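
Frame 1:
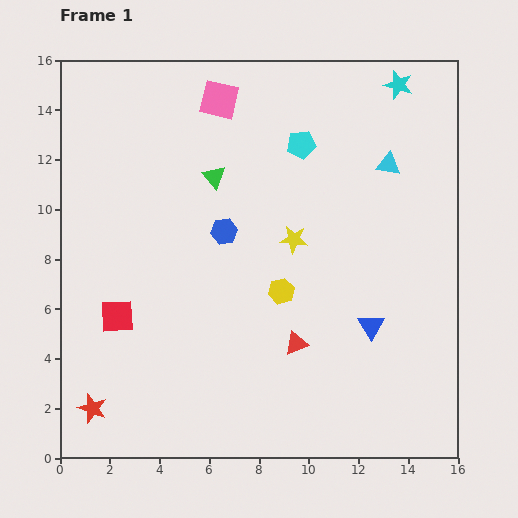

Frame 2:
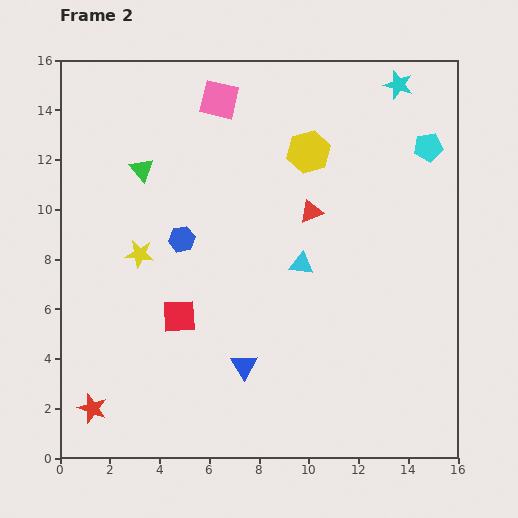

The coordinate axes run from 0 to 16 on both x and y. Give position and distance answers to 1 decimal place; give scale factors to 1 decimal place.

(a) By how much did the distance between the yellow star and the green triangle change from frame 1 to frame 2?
-0.7

Distance in frame 1: 4.1. Distance in frame 2: 3.4.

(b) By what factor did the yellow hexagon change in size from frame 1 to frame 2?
1.7×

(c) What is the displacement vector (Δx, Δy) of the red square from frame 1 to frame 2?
(2.5, 0.0)

The red square was at (2.3, 5.7) in frame 1 and (4.8, 5.7) in frame 2.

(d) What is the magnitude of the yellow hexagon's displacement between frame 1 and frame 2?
5.7

The yellow hexagon moved from (8.9, 6.7) to (10.0, 12.3), a distance of √(1.1² + 5.6²) ≈ 5.7.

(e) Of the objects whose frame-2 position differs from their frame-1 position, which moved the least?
the blue hexagon

(moved 1.7)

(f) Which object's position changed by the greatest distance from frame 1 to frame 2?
the yellow star

(moved 6.2; next 5.7)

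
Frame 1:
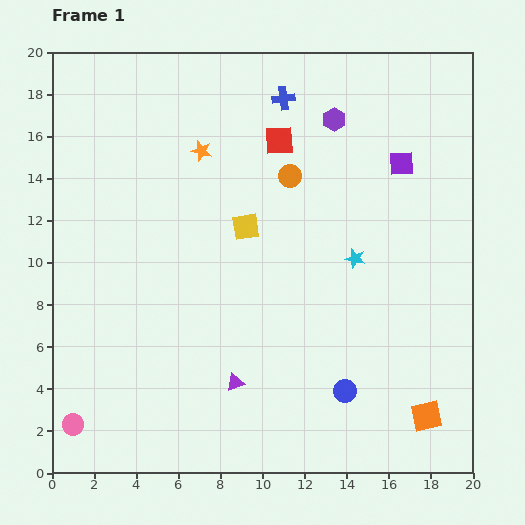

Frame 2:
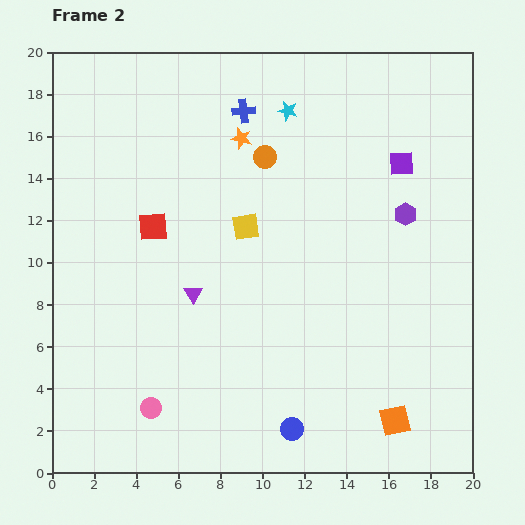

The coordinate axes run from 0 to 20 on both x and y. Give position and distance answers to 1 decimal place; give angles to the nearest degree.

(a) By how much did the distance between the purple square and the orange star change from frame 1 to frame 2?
-1.8

Distance in frame 1: 9.5. Distance in frame 2: 7.7.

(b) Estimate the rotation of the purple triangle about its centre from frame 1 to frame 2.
42° counter-clockwise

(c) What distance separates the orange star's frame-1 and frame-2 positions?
2.0

The orange star moved from (7.1, 15.3) to (9.0, 15.9), a distance of √(1.9² + 0.6²) ≈ 2.0.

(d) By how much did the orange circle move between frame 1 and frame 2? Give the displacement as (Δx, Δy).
(-1.2, 0.9)

The orange circle was at (11.3, 14.1) in frame 1 and (10.1, 15.0) in frame 2.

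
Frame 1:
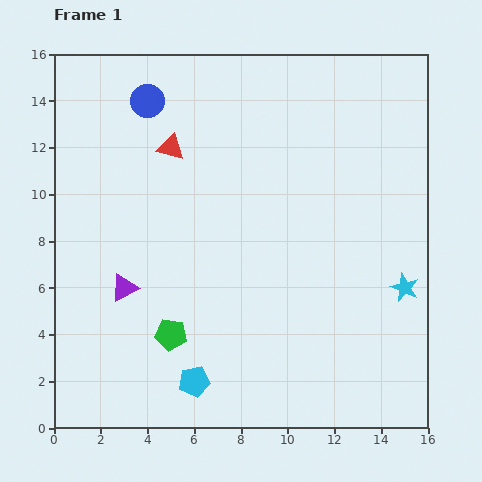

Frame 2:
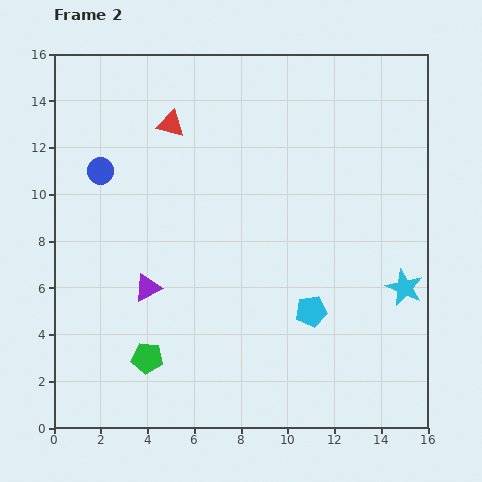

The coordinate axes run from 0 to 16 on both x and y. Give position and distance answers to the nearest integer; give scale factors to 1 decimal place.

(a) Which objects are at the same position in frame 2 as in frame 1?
the cyan star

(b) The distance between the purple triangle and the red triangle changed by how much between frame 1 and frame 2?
+1

Distance in frame 1: 6. Distance in frame 2: 7.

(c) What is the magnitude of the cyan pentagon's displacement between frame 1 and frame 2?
6

The cyan pentagon moved from (6, 2) to (11, 5), a distance of √(5² + 3²) ≈ 6.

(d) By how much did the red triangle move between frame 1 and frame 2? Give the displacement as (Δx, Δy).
(0, 1)

The red triangle was at (5, 12) in frame 1 and (5, 13) in frame 2.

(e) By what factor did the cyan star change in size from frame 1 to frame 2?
1.3×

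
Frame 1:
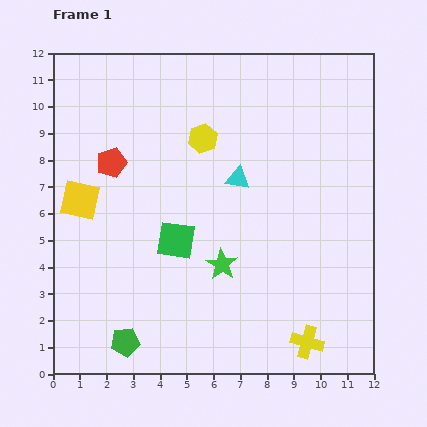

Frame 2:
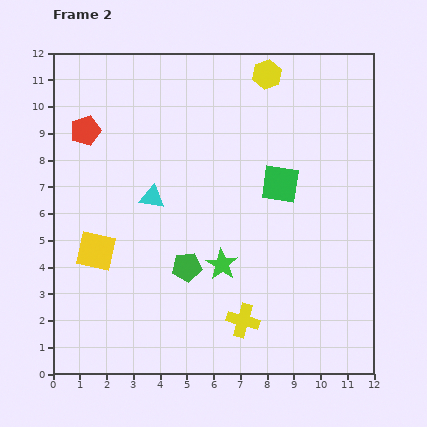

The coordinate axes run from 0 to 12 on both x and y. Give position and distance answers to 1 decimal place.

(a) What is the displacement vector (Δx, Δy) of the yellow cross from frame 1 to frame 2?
(-2.4, 0.8)

The yellow cross was at (9.5, 1.2) in frame 1 and (7.1, 2.0) in frame 2.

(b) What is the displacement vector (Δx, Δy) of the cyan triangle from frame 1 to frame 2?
(-3.2, -0.7)

The cyan triangle was at (6.9, 7.3) in frame 1 and (3.7, 6.6) in frame 2.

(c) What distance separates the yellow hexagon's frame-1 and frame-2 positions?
3.4

The yellow hexagon moved from (5.6, 8.8) to (8.0, 11.2), a distance of √(2.4² + 2.4²) ≈ 3.4.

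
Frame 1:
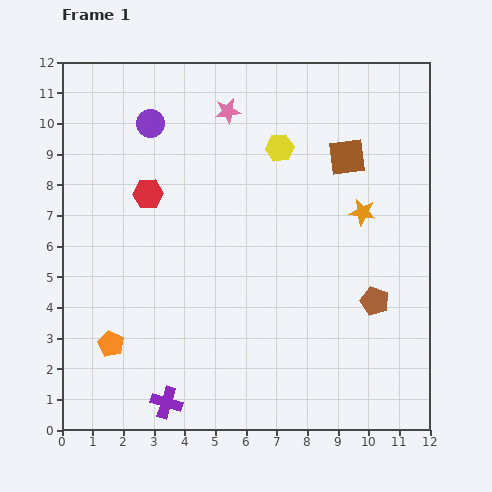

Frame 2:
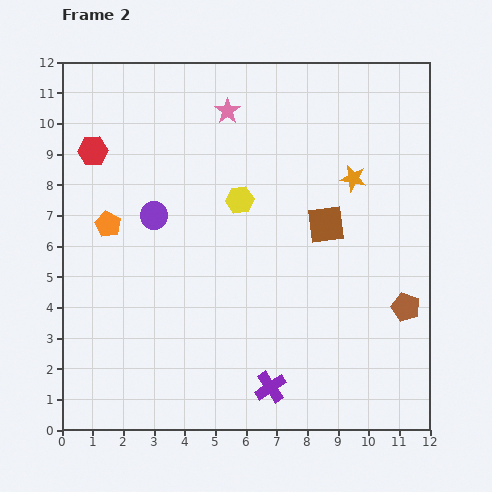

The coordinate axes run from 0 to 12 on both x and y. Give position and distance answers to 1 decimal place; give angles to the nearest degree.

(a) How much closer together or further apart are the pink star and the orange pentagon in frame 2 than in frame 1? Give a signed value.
-3.1

Distance in frame 1: 8.5. Distance in frame 2: 5.4.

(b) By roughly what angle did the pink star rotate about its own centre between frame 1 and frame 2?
27° counter-clockwise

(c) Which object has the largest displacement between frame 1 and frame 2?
the orange pentagon

(moved 3.9; next 3.4)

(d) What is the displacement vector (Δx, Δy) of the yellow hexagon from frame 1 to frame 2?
(-1.3, -1.7)

The yellow hexagon was at (7.1, 9.2) in frame 1 and (5.8, 7.5) in frame 2.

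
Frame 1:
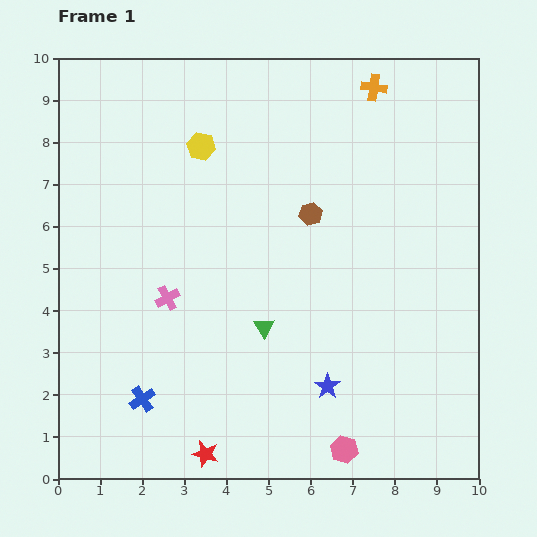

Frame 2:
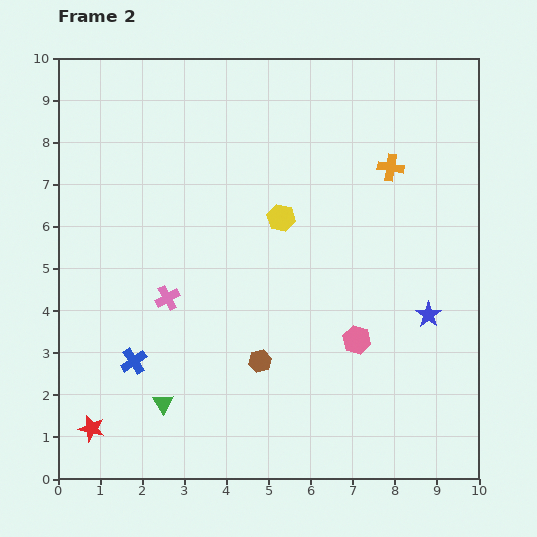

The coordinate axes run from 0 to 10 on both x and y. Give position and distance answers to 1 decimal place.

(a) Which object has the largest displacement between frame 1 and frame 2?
the brown hexagon

(moved 3.7; next 3.0)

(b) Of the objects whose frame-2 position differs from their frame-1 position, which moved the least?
the blue cross

(moved 0.9)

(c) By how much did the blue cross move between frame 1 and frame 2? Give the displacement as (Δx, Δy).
(-0.2, 0.9)

The blue cross was at (2.0, 1.9) in frame 1 and (1.8, 2.8) in frame 2.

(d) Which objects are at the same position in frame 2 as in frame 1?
the pink cross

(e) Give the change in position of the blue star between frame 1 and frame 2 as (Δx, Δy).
(2.4, 1.7)

The blue star was at (6.4, 2.2) in frame 1 and (8.8, 3.9) in frame 2.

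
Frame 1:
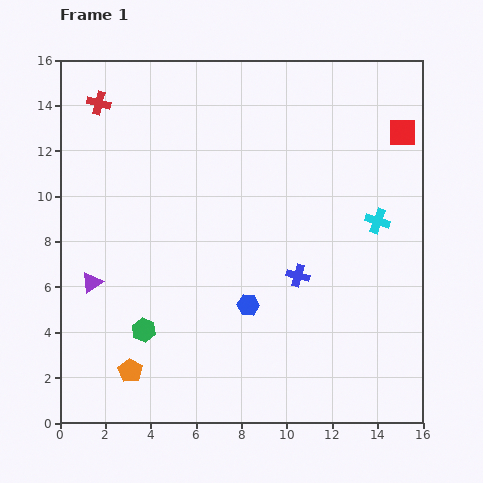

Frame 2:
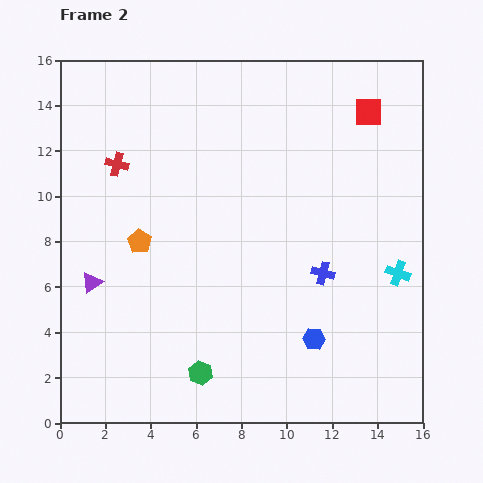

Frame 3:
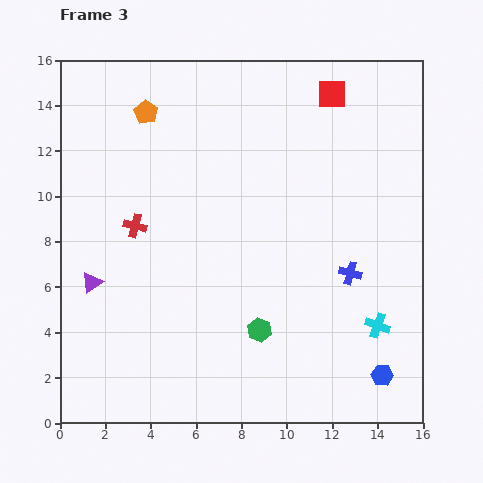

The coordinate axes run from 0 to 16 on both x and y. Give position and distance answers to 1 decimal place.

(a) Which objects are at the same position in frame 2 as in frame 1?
the purple triangle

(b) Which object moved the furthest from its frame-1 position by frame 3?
the orange pentagon

(moved 11.4; next 6.7)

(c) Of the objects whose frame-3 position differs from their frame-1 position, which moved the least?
the blue cross

(moved 2.3)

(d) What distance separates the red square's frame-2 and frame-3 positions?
1.8

The red square moved from (13.6, 13.7) to (12.0, 14.5), a distance of √(1.6² + 0.8²) ≈ 1.8.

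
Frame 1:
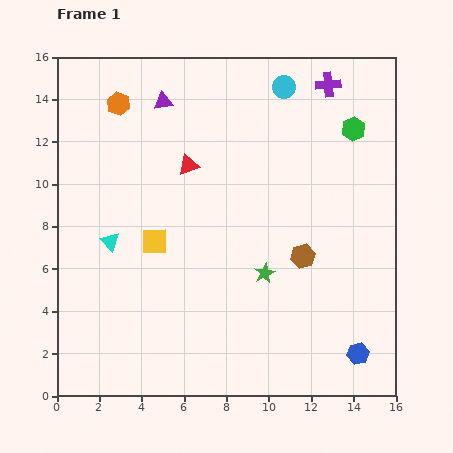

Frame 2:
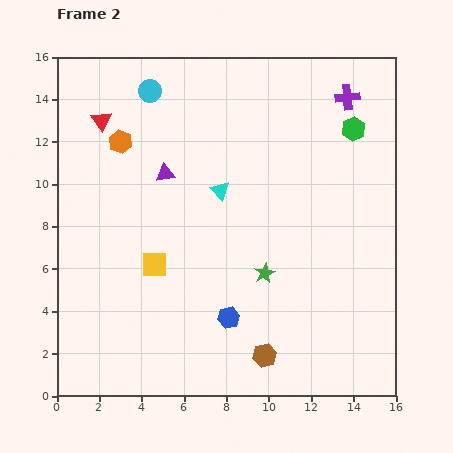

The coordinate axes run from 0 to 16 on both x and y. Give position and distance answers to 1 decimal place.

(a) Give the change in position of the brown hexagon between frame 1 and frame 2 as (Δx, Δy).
(-1.8, -4.7)

The brown hexagon was at (11.6, 6.6) in frame 1 and (9.8, 1.9) in frame 2.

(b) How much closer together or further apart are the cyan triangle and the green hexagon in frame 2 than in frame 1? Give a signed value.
-5.8

Distance in frame 1: 12.7. Distance in frame 2: 6.9.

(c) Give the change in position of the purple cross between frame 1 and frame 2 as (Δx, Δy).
(0.9, -0.6)

The purple cross was at (12.8, 14.7) in frame 1 and (13.7, 14.1) in frame 2.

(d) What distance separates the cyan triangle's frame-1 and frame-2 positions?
5.7

The cyan triangle moved from (2.5, 7.3) to (7.7, 9.7), a distance of √(5.2² + 2.4²) ≈ 5.7.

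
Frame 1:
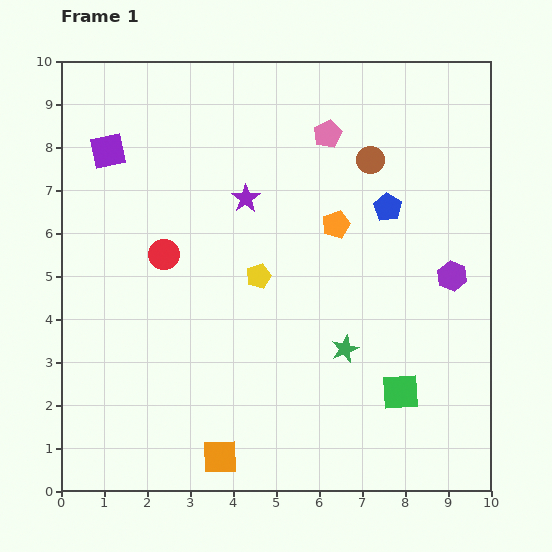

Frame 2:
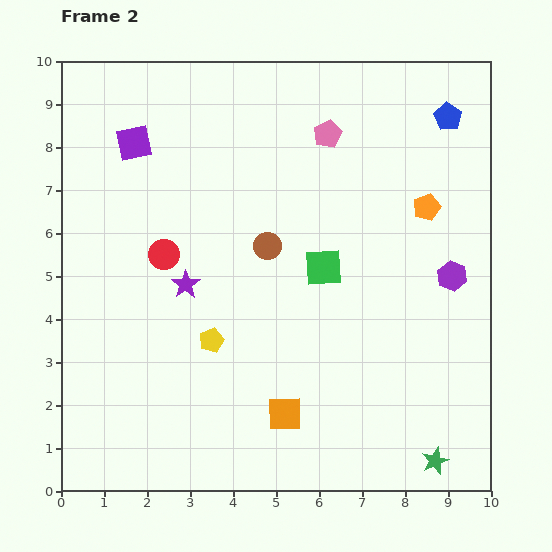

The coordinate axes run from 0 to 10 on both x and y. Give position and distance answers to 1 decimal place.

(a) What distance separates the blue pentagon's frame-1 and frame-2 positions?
2.5

The blue pentagon moved from (7.6, 6.6) to (9.0, 8.7), a distance of √(1.4² + 2.1²) ≈ 2.5.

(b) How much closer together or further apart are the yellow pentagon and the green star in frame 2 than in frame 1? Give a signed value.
+3.3

Distance in frame 1: 2.6. Distance in frame 2: 5.9.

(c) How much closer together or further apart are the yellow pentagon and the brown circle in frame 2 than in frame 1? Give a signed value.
-1.1

Distance in frame 1: 3.7. Distance in frame 2: 2.6.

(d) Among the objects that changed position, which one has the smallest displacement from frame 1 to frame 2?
the purple square

(moved 0.6)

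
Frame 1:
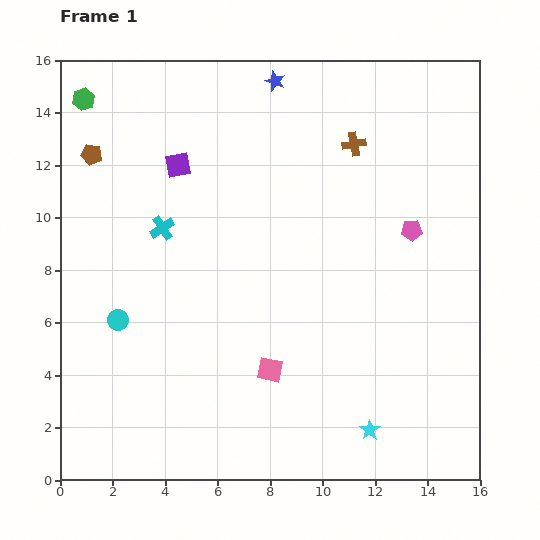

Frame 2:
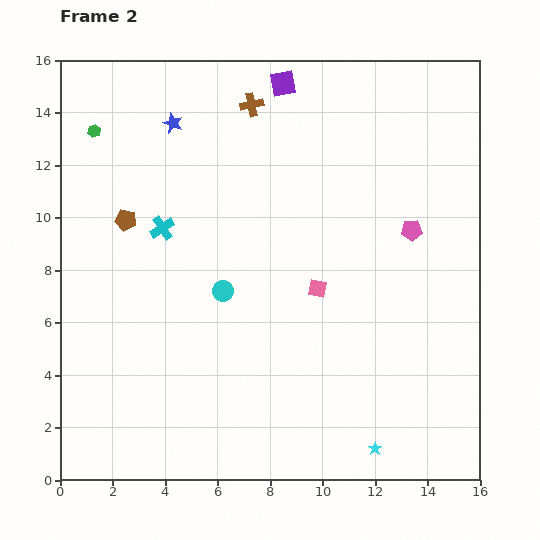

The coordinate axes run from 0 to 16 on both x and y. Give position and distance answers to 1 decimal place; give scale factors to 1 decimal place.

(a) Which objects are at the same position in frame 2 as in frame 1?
the pink pentagon, the cyan cross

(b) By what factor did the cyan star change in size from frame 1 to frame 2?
0.7×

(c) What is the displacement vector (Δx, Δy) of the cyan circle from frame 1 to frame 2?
(4.0, 1.1)

The cyan circle was at (2.2, 6.1) in frame 1 and (6.2, 7.2) in frame 2.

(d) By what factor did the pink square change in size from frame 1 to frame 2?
0.7×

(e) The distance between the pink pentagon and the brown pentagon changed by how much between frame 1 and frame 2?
-1.6

Distance in frame 1: 12.5. Distance in frame 2: 10.9.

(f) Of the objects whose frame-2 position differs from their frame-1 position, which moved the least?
the cyan star

(moved 0.7)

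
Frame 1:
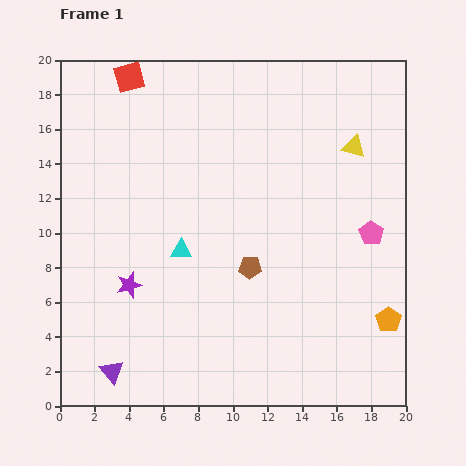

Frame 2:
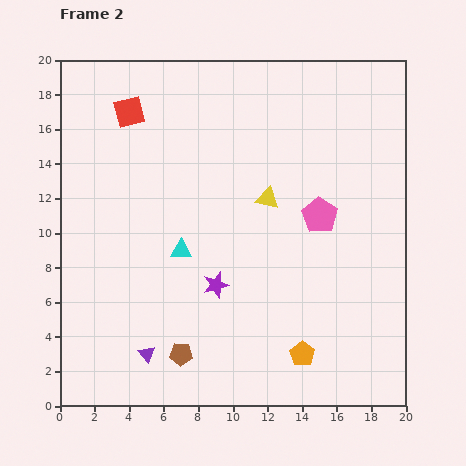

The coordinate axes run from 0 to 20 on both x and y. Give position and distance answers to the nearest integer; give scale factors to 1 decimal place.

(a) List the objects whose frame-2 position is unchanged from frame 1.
the cyan triangle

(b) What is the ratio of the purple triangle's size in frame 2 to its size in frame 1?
0.7×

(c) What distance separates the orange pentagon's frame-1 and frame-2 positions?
5

The orange pentagon moved from (19, 5) to (14, 3), a distance of √(5² + 2²) ≈ 5.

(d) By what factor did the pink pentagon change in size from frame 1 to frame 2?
1.5×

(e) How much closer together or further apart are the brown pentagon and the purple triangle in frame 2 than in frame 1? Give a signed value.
-8

Distance in frame 1: 10. Distance in frame 2: 2.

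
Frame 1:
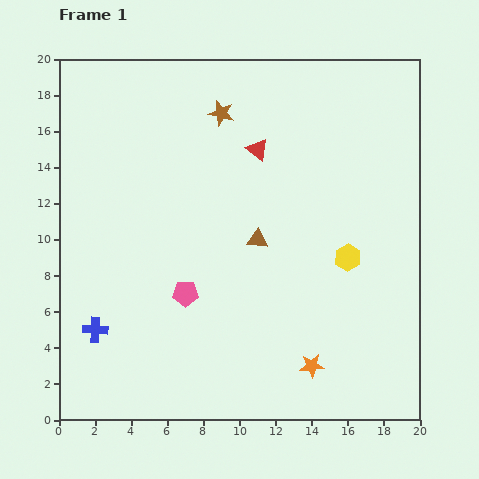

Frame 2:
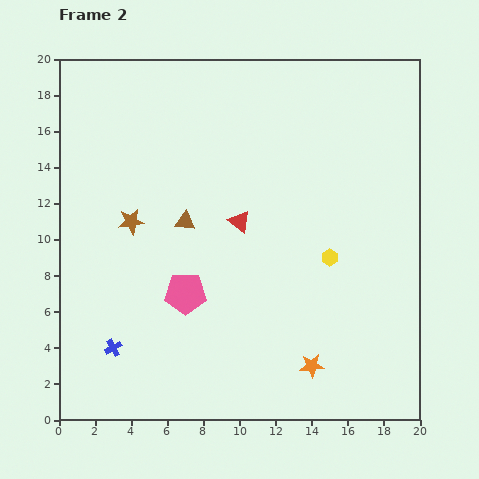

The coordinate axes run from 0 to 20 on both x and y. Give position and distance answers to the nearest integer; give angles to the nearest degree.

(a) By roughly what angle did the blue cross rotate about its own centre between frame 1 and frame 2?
32° counter-clockwise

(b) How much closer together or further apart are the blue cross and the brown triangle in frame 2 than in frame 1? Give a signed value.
-2

Distance in frame 1: 10. Distance in frame 2: 8.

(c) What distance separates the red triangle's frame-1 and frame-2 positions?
4

The red triangle moved from (11, 15) to (10, 11), a distance of √(1² + 4²) ≈ 4.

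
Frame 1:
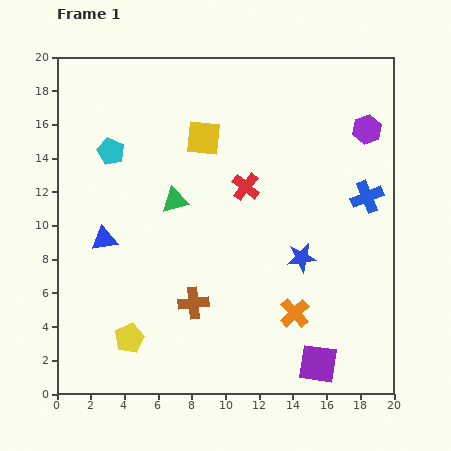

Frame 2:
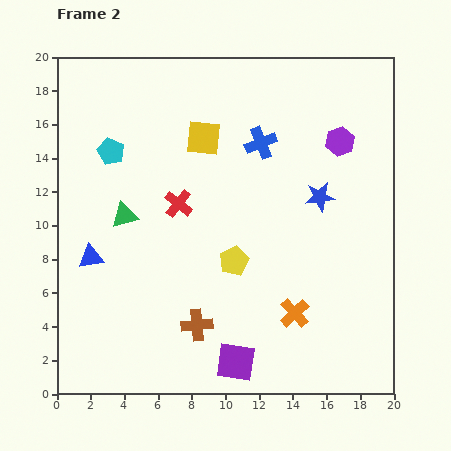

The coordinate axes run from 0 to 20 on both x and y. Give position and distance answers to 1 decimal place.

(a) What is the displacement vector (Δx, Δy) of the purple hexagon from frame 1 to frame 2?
(-1.6, -0.7)

The purple hexagon was at (18.4, 15.7) in frame 1 and (16.8, 15.0) in frame 2.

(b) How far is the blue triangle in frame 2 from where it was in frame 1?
1.4

The blue triangle moved from (2.8, 9.2) to (2.0, 8.1), a distance of √(0.8² + 1.1²) ≈ 1.4.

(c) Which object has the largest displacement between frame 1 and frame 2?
the yellow pentagon

(moved 7.7; next 7.1)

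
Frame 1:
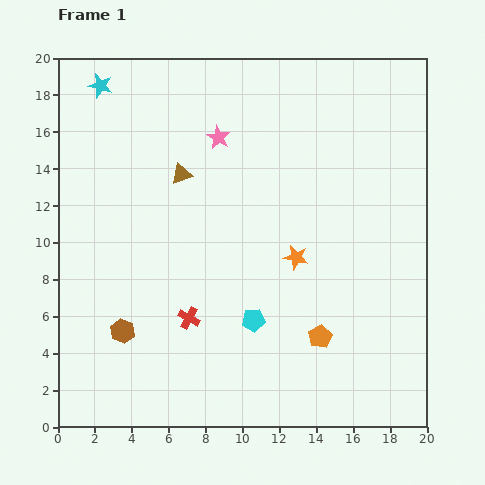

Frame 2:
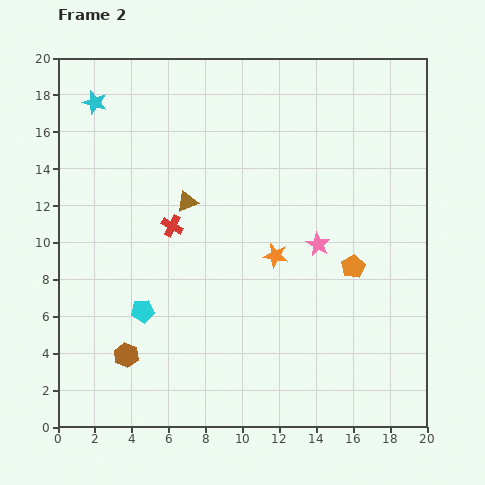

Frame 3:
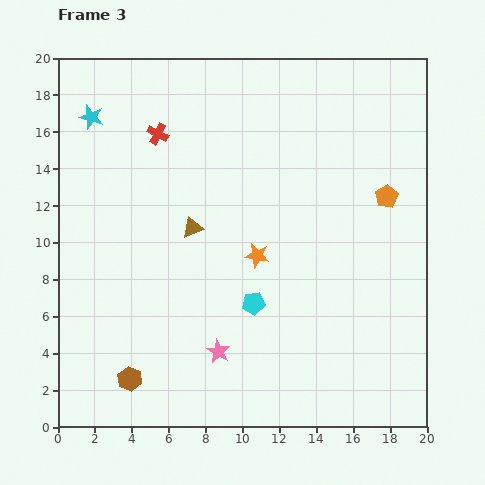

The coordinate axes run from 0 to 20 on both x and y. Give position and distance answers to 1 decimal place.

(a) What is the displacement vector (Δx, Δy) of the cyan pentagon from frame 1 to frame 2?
(-6.0, 0.5)

The cyan pentagon was at (10.6, 5.8) in frame 1 and (4.6, 6.3) in frame 2.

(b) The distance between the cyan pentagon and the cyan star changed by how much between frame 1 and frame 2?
-3.6

Distance in frame 1: 15.2. Distance in frame 2: 11.6.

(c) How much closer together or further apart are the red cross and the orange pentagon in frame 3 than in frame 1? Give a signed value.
+5.7

Distance in frame 1: 7.2. Distance in frame 3: 12.9.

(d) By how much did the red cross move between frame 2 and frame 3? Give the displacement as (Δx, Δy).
(-0.8, 5.0)

The red cross was at (6.2, 10.9) in frame 2 and (5.4, 15.9) in frame 3.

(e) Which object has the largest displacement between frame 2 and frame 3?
the pink star

(moved 7.9; next 6.0)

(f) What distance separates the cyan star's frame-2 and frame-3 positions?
0.8

The cyan star moved from (2.0, 17.6) to (1.8, 16.8), a distance of √(0.2² + 0.8²) ≈ 0.8.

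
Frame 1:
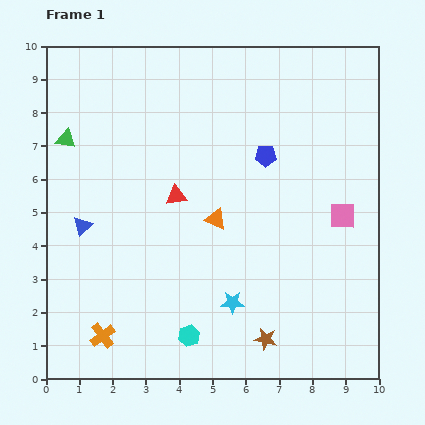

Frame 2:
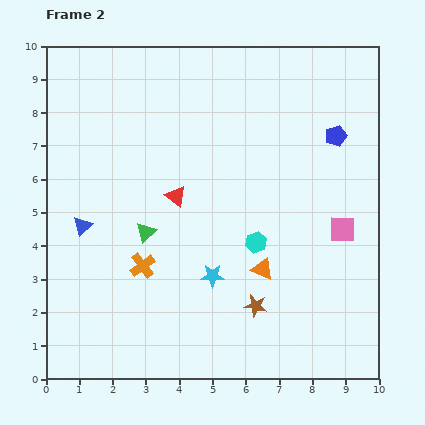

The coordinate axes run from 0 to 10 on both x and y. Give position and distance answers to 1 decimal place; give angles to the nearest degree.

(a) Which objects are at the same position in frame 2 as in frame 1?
the red triangle, the blue triangle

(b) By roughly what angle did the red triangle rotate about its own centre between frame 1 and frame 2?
45° clockwise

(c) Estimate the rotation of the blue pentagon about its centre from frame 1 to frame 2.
18° counter-clockwise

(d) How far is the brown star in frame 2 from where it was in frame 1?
1.0

The brown star moved from (6.6, 1.2) to (6.3, 2.2), a distance of √(0.3² + 1.0²) ≈ 1.0.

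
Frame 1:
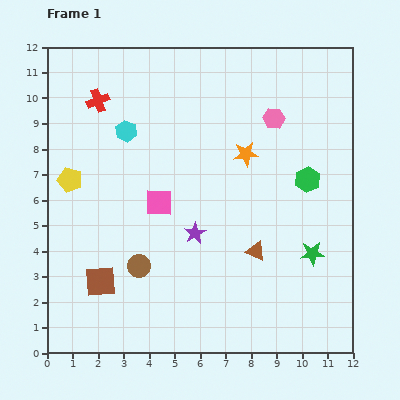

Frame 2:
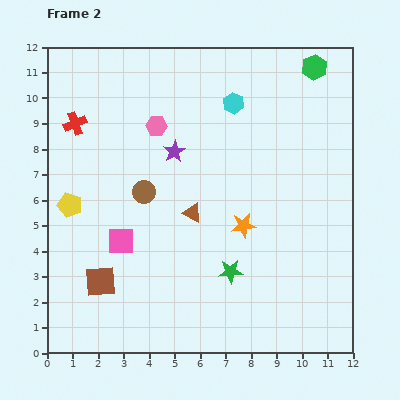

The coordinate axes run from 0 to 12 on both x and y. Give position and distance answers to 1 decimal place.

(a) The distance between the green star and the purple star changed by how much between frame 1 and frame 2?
+0.5

Distance in frame 1: 4.7. Distance in frame 2: 5.2.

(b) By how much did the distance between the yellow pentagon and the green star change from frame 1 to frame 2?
-3.1

Distance in frame 1: 9.9. Distance in frame 2: 6.8.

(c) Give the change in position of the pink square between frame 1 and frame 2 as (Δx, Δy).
(-1.5, -1.5)

The pink square was at (4.4, 5.9) in frame 1 and (2.9, 4.4) in frame 2.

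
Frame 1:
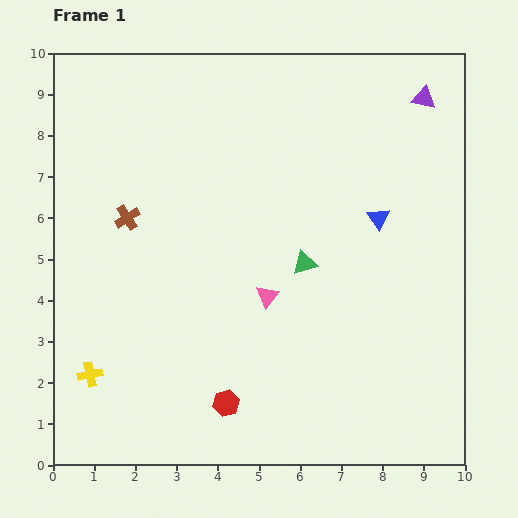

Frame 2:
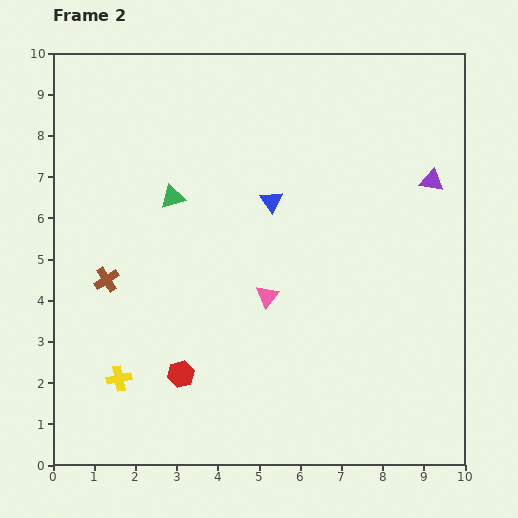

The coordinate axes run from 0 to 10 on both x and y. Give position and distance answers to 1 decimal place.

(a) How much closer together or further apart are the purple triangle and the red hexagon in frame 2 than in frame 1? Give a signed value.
-1.1

Distance in frame 1: 8.8. Distance in frame 2: 7.7.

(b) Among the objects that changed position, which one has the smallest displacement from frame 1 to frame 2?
the yellow cross

(moved 0.7)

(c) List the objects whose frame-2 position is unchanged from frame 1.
the pink triangle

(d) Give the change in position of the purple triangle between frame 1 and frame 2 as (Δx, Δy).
(0.2, -2.0)

The purple triangle was at (9.0, 8.9) in frame 1 and (9.2, 6.9) in frame 2.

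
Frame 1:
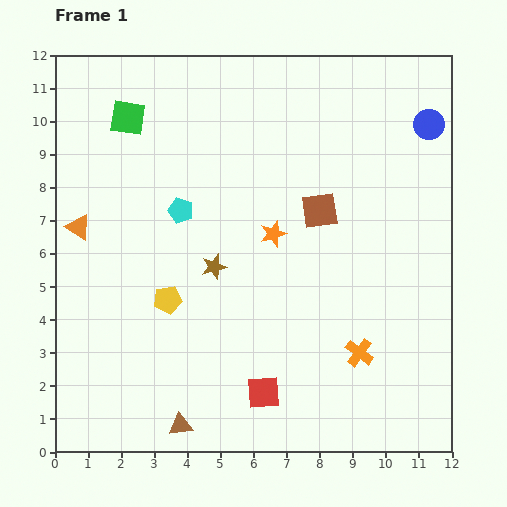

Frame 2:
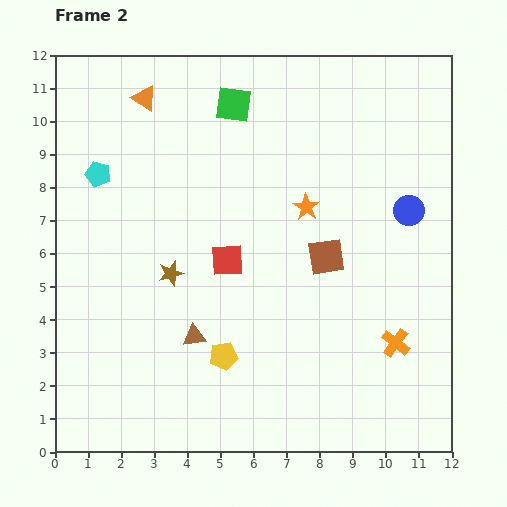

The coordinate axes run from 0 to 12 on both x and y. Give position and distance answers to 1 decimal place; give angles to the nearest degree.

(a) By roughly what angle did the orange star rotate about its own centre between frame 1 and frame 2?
22° counter-clockwise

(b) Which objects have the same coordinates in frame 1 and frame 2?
none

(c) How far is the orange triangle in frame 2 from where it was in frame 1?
4.4

The orange triangle moved from (0.7, 6.8) to (2.7, 10.7), a distance of √(2.0² + 3.9²) ≈ 4.4.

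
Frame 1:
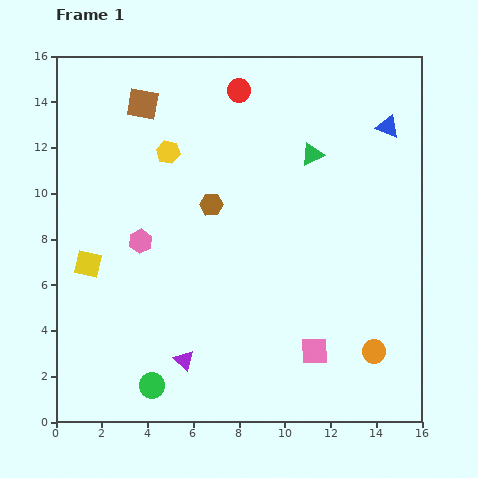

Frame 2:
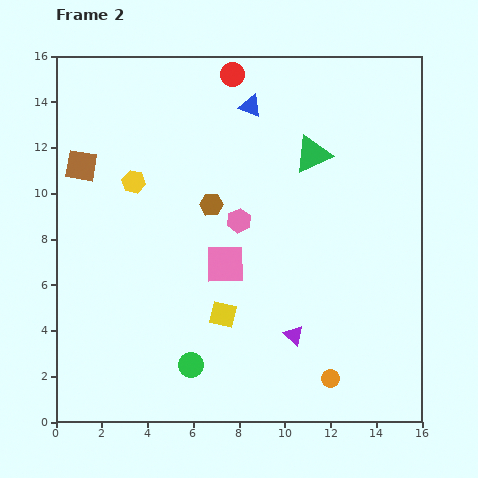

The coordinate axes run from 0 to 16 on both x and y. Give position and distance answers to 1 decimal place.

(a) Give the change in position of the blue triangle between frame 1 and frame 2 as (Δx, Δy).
(-6.0, 0.9)

The blue triangle was at (14.5, 12.9) in frame 1 and (8.5, 13.8) in frame 2.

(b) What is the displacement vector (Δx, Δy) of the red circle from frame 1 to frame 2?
(-0.3, 0.7)

The red circle was at (8.0, 14.5) in frame 1 and (7.7, 15.2) in frame 2.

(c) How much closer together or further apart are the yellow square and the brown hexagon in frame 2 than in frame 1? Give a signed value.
-1.2

Distance in frame 1: 6.0. Distance in frame 2: 4.8.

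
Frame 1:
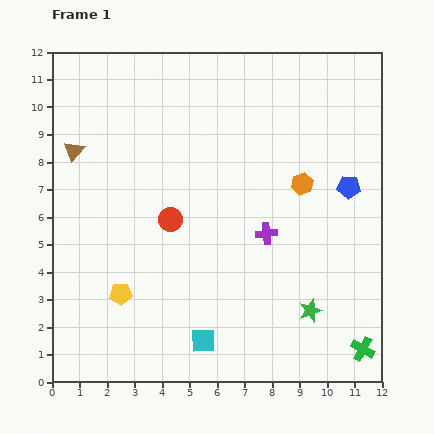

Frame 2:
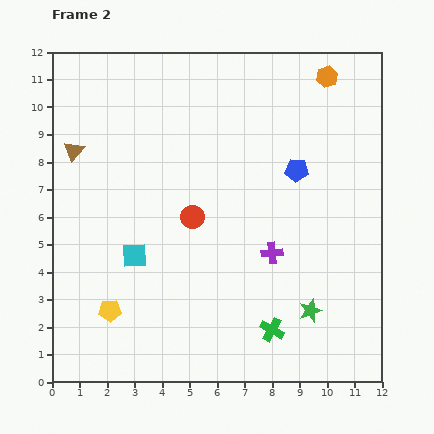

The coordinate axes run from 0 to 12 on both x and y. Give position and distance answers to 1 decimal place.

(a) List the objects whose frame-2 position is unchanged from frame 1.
the green star, the brown triangle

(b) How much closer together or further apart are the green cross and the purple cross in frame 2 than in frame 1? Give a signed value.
-2.7

Distance in frame 1: 5.5. Distance in frame 2: 2.8.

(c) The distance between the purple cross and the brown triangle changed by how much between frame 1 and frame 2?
+0.5

Distance in frame 1: 7.6. Distance in frame 2: 8.1.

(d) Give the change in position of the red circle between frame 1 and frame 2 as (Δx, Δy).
(0.8, 0.1)

The red circle was at (4.3, 5.9) in frame 1 and (5.1, 6.0) in frame 2.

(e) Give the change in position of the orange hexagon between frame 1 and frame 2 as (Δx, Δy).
(0.9, 3.9)

The orange hexagon was at (9.1, 7.2) in frame 1 and (10.0, 11.1) in frame 2.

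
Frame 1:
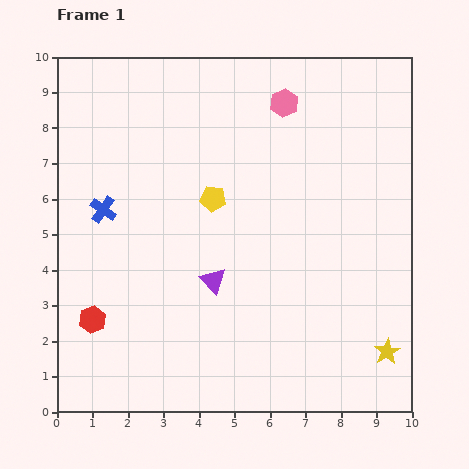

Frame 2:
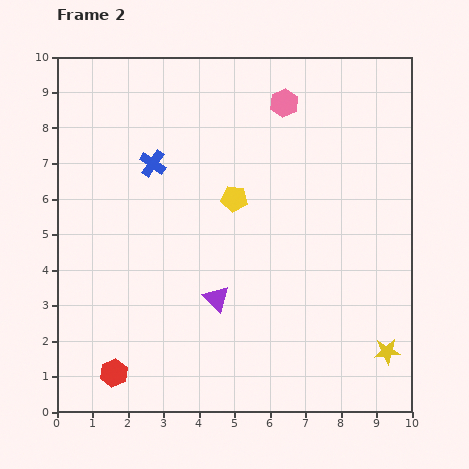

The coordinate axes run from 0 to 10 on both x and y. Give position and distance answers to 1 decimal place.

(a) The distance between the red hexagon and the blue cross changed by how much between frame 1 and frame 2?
+2.9

Distance in frame 1: 3.1. Distance in frame 2: 6.0.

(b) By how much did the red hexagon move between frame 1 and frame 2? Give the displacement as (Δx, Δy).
(0.6, -1.5)

The red hexagon was at (1.0, 2.6) in frame 1 and (1.6, 1.1) in frame 2.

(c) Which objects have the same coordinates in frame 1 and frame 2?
the yellow star, the pink hexagon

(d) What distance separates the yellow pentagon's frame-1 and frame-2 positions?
0.6

The yellow pentagon moved from (4.4, 6.0) to (5.0, 6.0), a distance of √(0.6² + 0.0²) ≈ 0.6.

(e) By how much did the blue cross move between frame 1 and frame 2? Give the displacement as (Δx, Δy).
(1.4, 1.3)

The blue cross was at (1.3, 5.7) in frame 1 and (2.7, 7.0) in frame 2.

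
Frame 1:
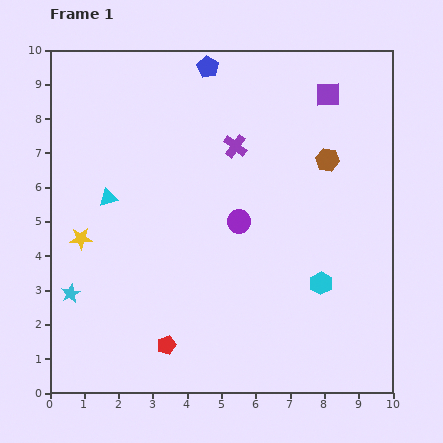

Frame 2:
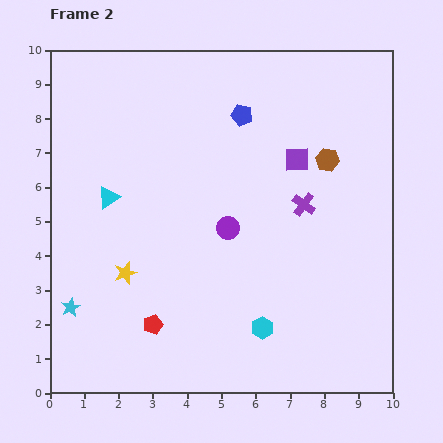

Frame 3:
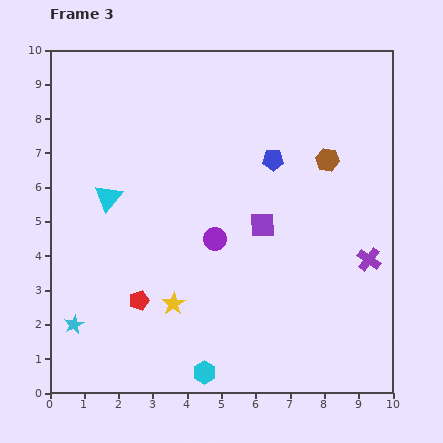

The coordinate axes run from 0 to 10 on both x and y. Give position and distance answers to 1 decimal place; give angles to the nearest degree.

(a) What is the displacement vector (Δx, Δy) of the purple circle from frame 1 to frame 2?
(-0.3, -0.2)

The purple circle was at (5.5, 5.0) in frame 1 and (5.2, 4.8) in frame 2.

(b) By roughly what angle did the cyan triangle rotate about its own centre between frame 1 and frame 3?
34° counter-clockwise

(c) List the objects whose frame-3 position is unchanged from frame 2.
the cyan triangle, the brown hexagon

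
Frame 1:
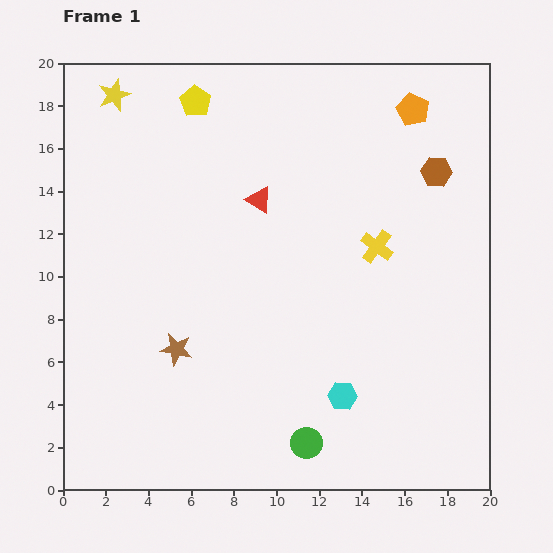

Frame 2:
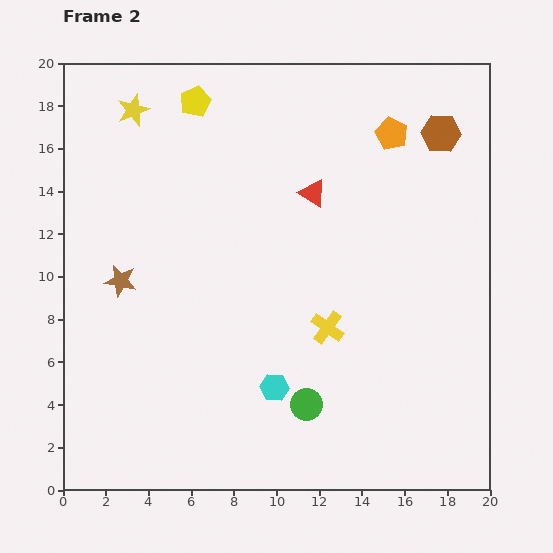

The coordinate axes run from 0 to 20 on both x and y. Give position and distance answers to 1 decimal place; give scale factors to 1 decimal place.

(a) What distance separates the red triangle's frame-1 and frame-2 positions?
2.5

The red triangle moved from (9.2, 13.6) to (11.7, 13.9), a distance of √(2.5² + 0.3²) ≈ 2.5.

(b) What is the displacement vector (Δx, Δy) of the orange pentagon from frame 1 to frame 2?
(-1.0, -1.1)

The orange pentagon was at (16.4, 17.8) in frame 1 and (15.4, 16.7) in frame 2.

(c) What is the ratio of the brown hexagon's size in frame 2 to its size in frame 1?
1.3×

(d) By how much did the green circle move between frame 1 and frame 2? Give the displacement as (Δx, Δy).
(0.0, 1.8)

The green circle was at (11.4, 2.2) in frame 1 and (11.4, 4.0) in frame 2.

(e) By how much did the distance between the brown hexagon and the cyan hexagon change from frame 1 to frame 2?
+2.8

Distance in frame 1: 11.4. Distance in frame 2: 14.2.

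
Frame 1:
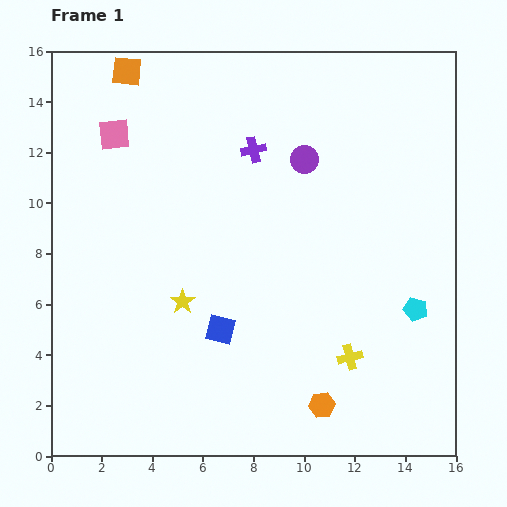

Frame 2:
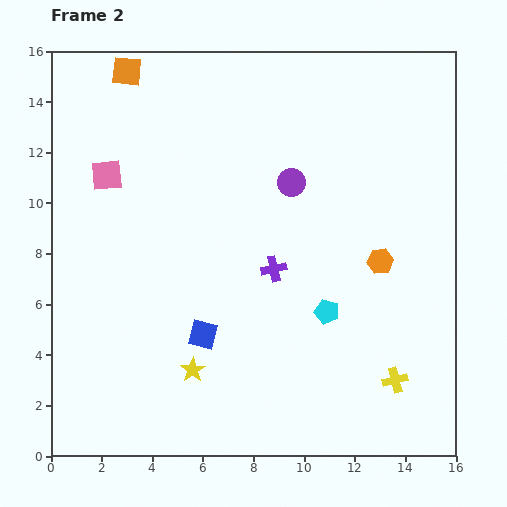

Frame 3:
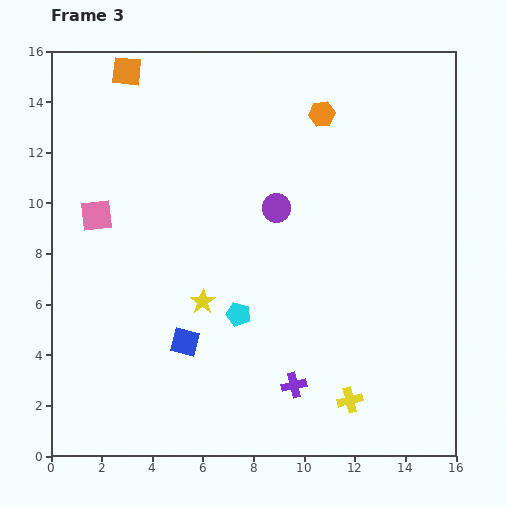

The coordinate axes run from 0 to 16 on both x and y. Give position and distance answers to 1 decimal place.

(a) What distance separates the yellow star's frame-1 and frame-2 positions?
2.7

The yellow star moved from (5.2, 6.1) to (5.6, 3.4), a distance of √(0.4² + 2.7²) ≈ 2.7.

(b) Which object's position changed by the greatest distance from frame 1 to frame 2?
the orange hexagon

(moved 6.1; next 4.8)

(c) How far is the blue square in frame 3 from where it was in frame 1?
1.5

The blue square moved from (6.7, 5.0) to (5.3, 4.5), a distance of √(1.4² + 0.5²) ≈ 1.5.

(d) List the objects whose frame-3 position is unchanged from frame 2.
the orange square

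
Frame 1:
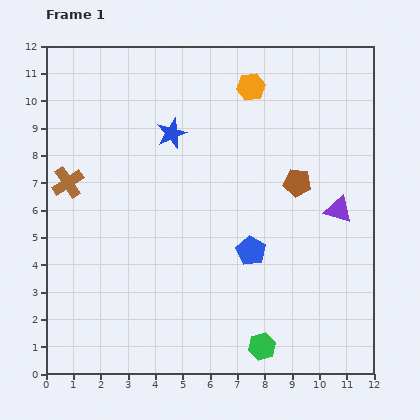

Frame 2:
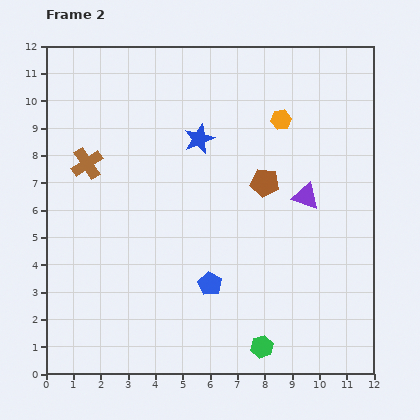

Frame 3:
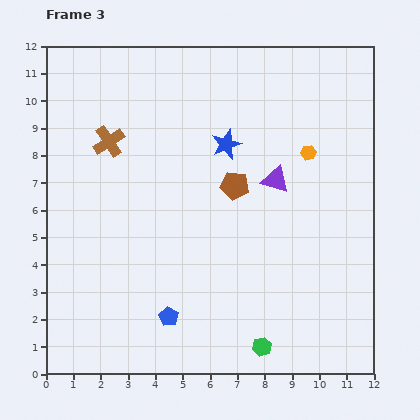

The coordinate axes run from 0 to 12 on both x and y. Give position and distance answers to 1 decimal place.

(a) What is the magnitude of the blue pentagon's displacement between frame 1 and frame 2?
1.9

The blue pentagon moved from (7.5, 4.5) to (6.0, 3.3), a distance of √(1.5² + 1.2²) ≈ 1.9.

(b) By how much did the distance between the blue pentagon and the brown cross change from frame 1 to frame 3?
-0.4

Distance in frame 1: 7.2. Distance in frame 3: 6.8.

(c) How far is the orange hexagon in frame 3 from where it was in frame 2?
1.6

The orange hexagon moved from (8.6, 9.3) to (9.6, 8.1), a distance of √(1.0² + 1.2²) ≈ 1.6.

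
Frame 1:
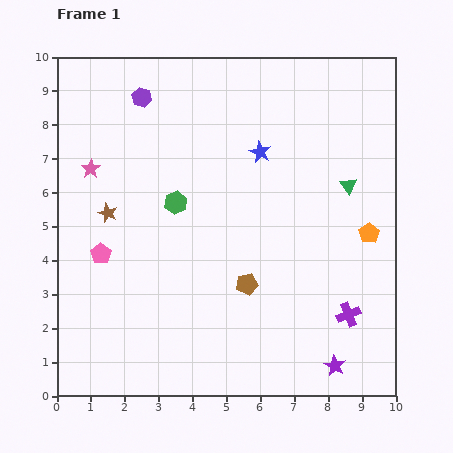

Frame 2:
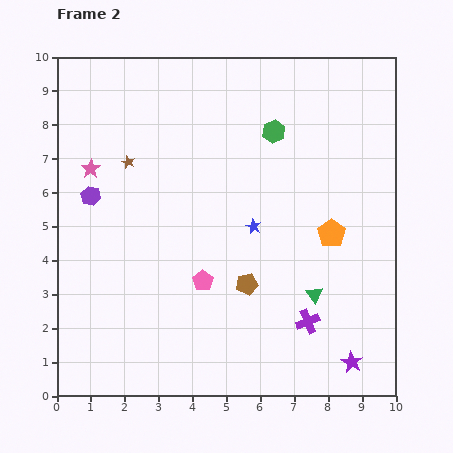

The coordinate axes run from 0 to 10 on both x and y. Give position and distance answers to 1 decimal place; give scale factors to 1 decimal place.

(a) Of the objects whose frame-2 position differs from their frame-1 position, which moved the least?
the purple star

(moved 0.5)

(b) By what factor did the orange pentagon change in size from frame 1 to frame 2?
1.4×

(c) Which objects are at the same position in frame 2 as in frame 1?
the pink star, the brown pentagon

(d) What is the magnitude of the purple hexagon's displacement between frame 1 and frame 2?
3.3

The purple hexagon moved from (2.5, 8.8) to (1.0, 5.9), a distance of √(1.5² + 2.9²) ≈ 3.3.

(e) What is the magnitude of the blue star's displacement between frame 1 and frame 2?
2.2

The blue star moved from (6.0, 7.2) to (5.8, 5.0), a distance of √(0.2² + 2.2²) ≈ 2.2.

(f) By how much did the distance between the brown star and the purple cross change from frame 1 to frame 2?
-0.6

Distance in frame 1: 7.7. Distance in frame 2: 7.1.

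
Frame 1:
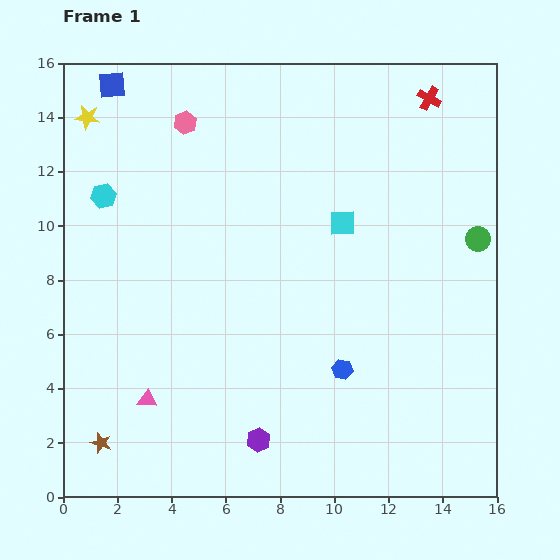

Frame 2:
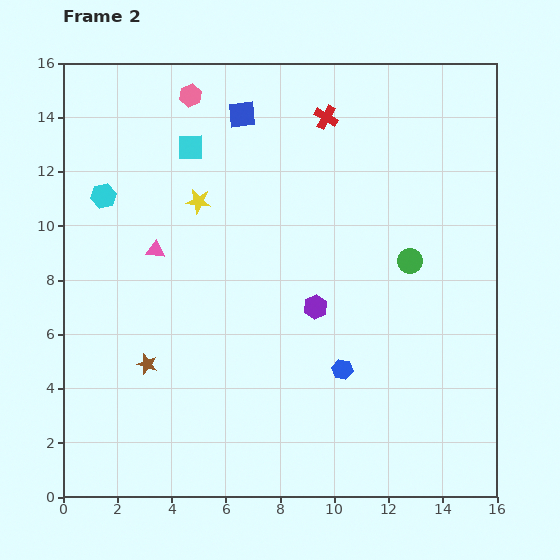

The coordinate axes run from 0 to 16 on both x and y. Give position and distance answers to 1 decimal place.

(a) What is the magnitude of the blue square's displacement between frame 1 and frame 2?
4.9

The blue square moved from (1.8, 15.2) to (6.6, 14.1), a distance of √(4.8² + 1.1²) ≈ 4.9.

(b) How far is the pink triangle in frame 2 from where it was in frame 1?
5.5

The pink triangle moved from (3.1, 3.6) to (3.4, 9.1), a distance of √(0.3² + 5.5²) ≈ 5.5.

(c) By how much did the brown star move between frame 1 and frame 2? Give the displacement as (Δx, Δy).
(1.7, 2.9)

The brown star was at (1.4, 2.0) in frame 1 and (3.1, 4.9) in frame 2.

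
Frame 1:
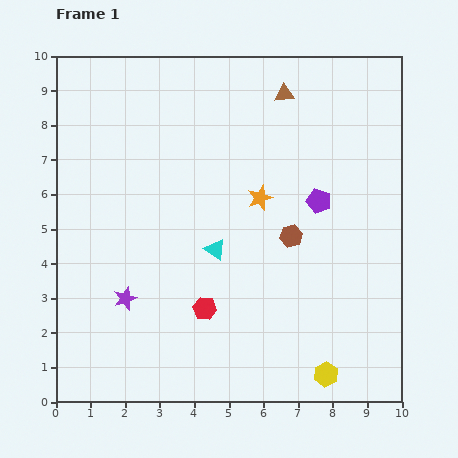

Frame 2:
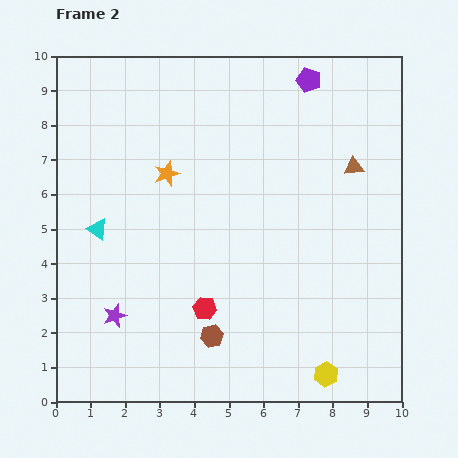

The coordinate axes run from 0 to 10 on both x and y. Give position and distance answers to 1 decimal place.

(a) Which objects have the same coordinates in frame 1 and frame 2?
the yellow hexagon, the red hexagon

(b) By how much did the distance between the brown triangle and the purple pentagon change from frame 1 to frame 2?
-0.5

Distance in frame 1: 3.3. Distance in frame 2: 2.8.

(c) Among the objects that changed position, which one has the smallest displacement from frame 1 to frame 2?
the purple star

(moved 0.6)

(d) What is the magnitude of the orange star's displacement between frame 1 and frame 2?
2.8

The orange star moved from (5.9, 5.9) to (3.2, 6.6), a distance of √(2.7² + 0.7²) ≈ 2.8.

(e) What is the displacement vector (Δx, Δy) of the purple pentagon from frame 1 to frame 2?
(-0.3, 3.5)

The purple pentagon was at (7.6, 5.8) in frame 1 and (7.3, 9.3) in frame 2.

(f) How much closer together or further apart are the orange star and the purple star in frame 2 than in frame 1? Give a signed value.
-0.5

Distance in frame 1: 4.9. Distance in frame 2: 4.4.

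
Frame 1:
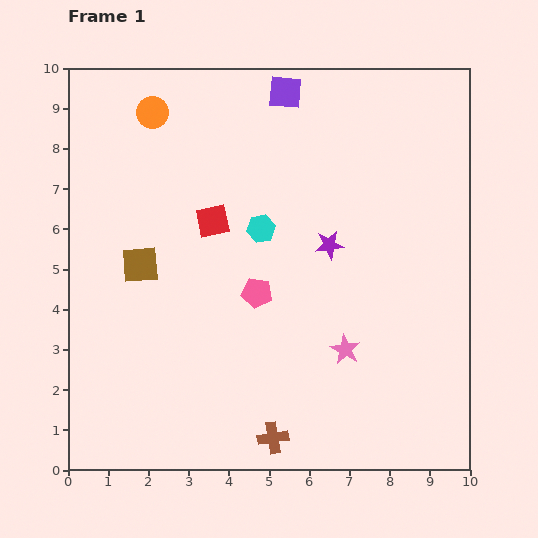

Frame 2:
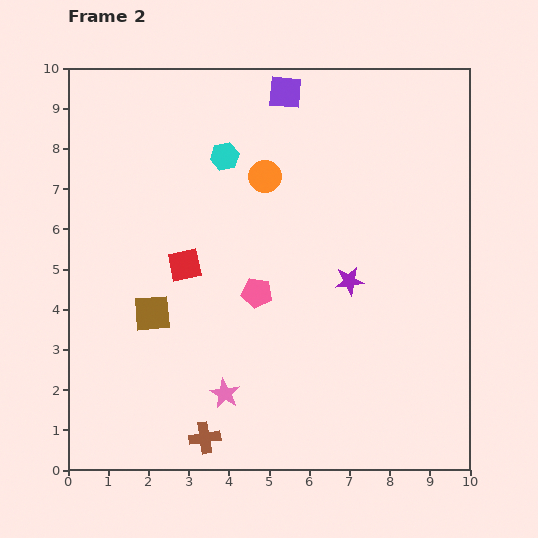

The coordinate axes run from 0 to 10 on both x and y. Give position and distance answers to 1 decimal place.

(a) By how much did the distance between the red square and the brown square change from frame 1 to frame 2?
-0.7

Distance in frame 1: 2.1. Distance in frame 2: 1.4.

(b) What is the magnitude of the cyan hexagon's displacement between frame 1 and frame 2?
2.0

The cyan hexagon moved from (4.8, 6.0) to (3.9, 7.8), a distance of √(0.9² + 1.8²) ≈ 2.0.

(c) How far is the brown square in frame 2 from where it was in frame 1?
1.2

The brown square moved from (1.8, 5.1) to (2.1, 3.9), a distance of √(0.3² + 1.2²) ≈ 1.2.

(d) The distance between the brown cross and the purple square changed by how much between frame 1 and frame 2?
+0.2

Distance in frame 1: 8.6. Distance in frame 2: 8.8.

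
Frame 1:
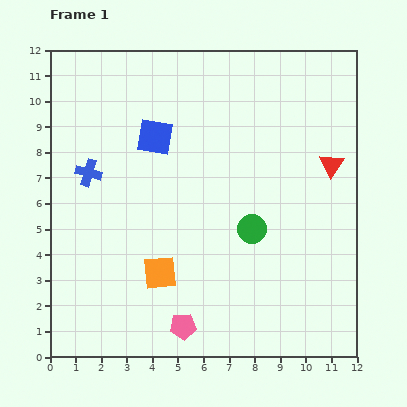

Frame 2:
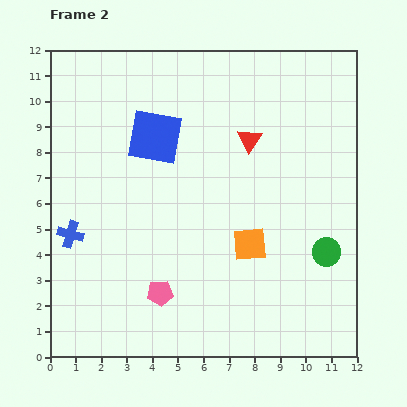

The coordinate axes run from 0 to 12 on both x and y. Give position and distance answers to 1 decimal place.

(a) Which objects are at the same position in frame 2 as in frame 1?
the blue square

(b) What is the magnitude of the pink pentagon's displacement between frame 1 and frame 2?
1.6

The pink pentagon moved from (5.2, 1.2) to (4.3, 2.5), a distance of √(0.9² + 1.3²) ≈ 1.6.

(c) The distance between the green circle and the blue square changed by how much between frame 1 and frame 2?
+2.9

Distance in frame 1: 5.2. Distance in frame 2: 8.1.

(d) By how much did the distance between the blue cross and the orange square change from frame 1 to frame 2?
+2.2

Distance in frame 1: 4.8. Distance in frame 2: 7.0.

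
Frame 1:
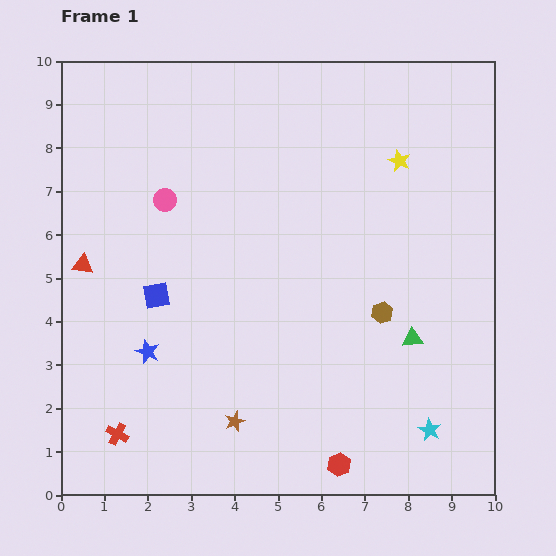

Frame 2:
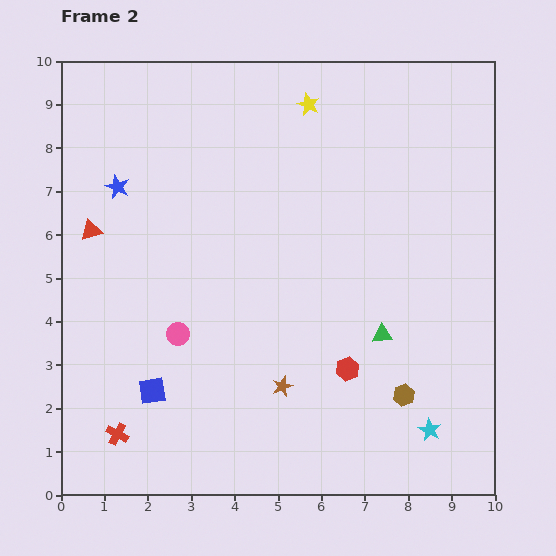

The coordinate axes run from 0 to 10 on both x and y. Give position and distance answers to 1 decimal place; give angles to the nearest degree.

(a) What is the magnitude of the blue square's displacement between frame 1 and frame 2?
2.2

The blue square moved from (2.2, 4.6) to (2.1, 2.4), a distance of √(0.1² + 2.2²) ≈ 2.2.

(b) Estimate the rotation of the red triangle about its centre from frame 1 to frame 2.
25° counter-clockwise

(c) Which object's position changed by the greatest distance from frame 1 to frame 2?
the blue star

(moved 3.9; next 3.1)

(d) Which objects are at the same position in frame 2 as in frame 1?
the cyan star, the red cross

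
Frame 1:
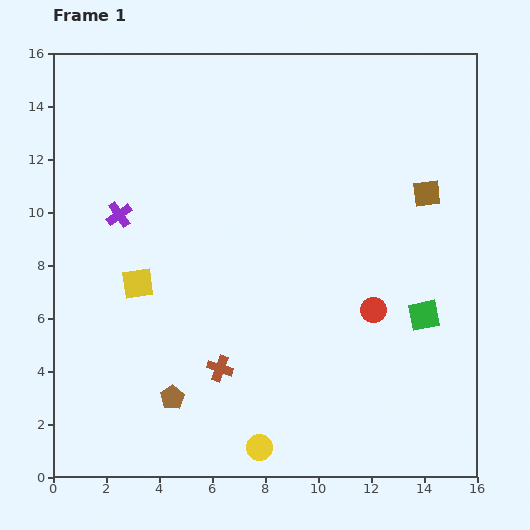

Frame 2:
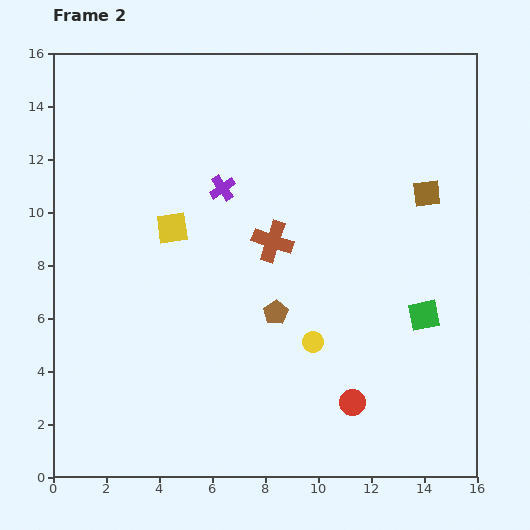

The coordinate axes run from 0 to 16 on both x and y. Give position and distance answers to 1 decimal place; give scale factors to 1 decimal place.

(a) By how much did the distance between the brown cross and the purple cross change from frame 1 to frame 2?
-4.1

Distance in frame 1: 6.9. Distance in frame 2: 2.8.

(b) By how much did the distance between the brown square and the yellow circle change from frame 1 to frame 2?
-4.4

Distance in frame 1: 11.5. Distance in frame 2: 7.1.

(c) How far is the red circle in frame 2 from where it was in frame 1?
3.6

The red circle moved from (12.1, 6.3) to (11.3, 2.8), a distance of √(0.8² + 3.5²) ≈ 3.6.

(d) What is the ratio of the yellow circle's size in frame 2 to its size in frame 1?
0.8×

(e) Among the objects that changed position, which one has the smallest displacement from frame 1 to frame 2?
the yellow square

(moved 2.5)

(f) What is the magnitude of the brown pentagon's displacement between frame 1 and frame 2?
5.0

The brown pentagon moved from (4.5, 3.0) to (8.4, 6.2), a distance of √(3.9² + 3.2²) ≈ 5.0.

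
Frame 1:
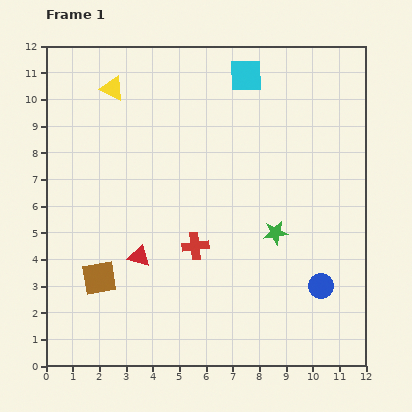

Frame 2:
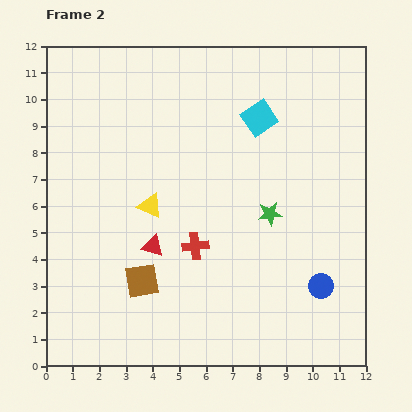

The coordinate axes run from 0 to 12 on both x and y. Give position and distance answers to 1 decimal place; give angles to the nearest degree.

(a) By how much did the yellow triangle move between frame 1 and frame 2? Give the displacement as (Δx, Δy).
(1.4, -4.4)

The yellow triangle was at (2.5, 10.4) in frame 1 and (3.9, 6.0) in frame 2.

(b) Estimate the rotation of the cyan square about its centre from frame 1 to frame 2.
33° counter-clockwise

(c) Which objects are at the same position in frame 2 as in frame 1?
the blue circle, the red cross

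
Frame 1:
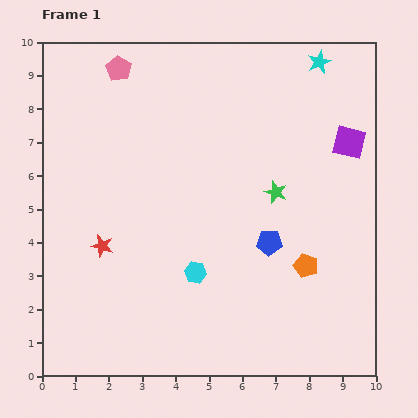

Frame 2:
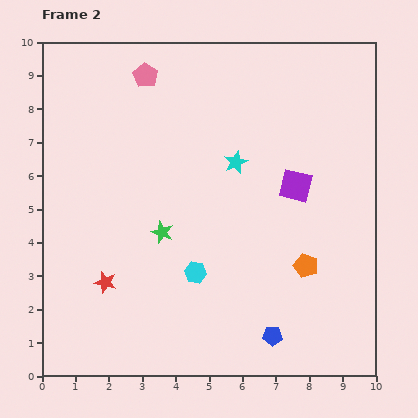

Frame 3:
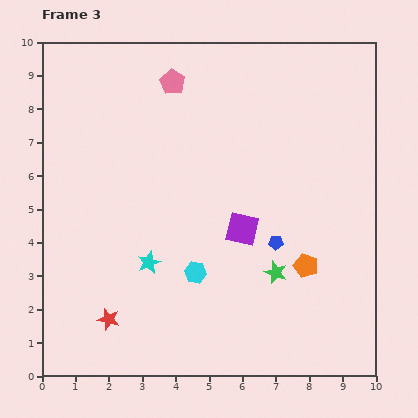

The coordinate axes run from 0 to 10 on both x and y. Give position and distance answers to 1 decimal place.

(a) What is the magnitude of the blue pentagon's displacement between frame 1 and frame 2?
2.8

The blue pentagon moved from (6.8, 4.0) to (6.9, 1.2), a distance of √(0.1² + 2.8²) ≈ 2.8.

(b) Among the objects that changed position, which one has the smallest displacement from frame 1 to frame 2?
the pink pentagon

(moved 0.8)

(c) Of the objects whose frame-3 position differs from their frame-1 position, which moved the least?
the blue pentagon

(moved 0.2)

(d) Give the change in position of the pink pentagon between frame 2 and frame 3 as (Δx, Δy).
(0.8, -0.2)

The pink pentagon was at (3.1, 9.0) in frame 2 and (3.9, 8.8) in frame 3.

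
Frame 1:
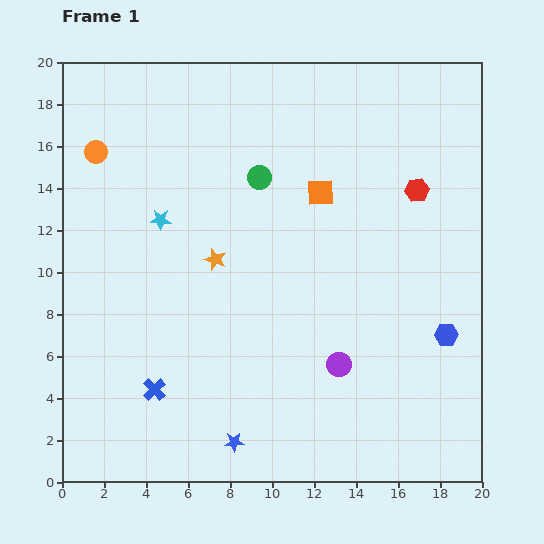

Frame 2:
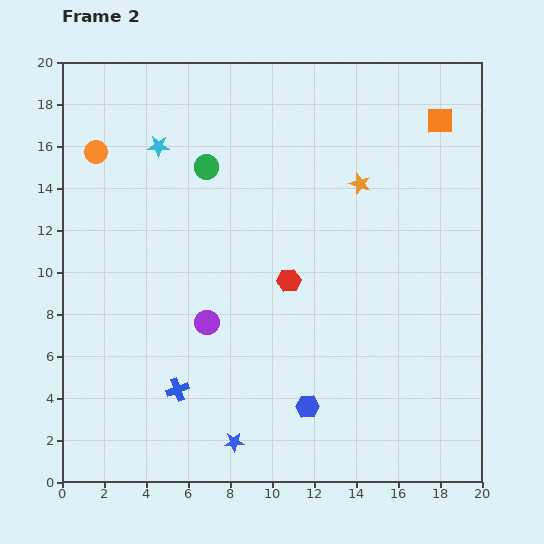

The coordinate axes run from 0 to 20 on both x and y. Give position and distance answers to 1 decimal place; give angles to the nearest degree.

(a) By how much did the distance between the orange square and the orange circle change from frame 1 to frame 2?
+5.6

Distance in frame 1: 10.9. Distance in frame 2: 16.5.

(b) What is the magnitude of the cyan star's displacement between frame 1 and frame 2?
3.5

The cyan star moved from (4.7, 12.5) to (4.6, 16.0), a distance of √(0.1² + 3.5²) ≈ 3.5.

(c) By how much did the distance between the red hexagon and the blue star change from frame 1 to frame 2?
-6.7

Distance in frame 1: 14.8. Distance in frame 2: 8.1.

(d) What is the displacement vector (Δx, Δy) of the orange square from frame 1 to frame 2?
(5.7, 3.4)

The orange square was at (12.3, 13.8) in frame 1 and (18.0, 17.2) in frame 2.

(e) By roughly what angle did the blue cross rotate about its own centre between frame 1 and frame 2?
24° clockwise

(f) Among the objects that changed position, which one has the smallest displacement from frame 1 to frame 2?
the blue cross

(moved 1.1)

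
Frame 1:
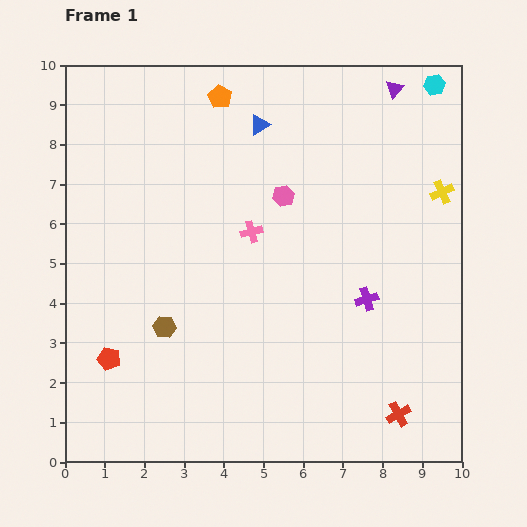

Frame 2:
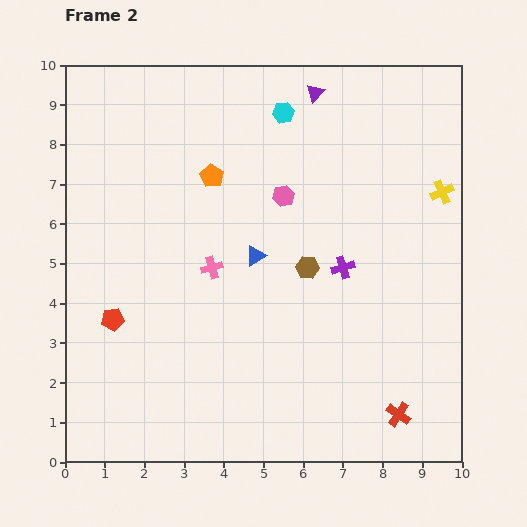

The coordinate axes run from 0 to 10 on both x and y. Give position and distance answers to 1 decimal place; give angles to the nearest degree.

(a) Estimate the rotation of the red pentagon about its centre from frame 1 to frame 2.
22° counter-clockwise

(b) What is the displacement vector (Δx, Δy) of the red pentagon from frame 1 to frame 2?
(0.1, 1.0)

The red pentagon was at (1.1, 2.6) in frame 1 and (1.2, 3.6) in frame 2.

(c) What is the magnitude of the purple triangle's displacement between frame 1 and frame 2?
2.0

The purple triangle moved from (8.3, 9.4) to (6.3, 9.3), a distance of √(2.0² + 0.1²) ≈ 2.0.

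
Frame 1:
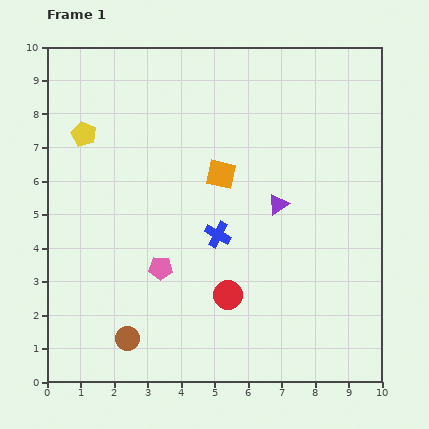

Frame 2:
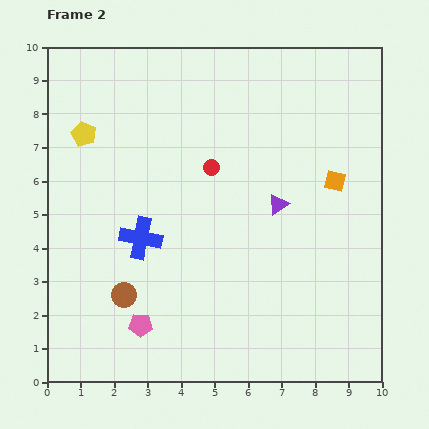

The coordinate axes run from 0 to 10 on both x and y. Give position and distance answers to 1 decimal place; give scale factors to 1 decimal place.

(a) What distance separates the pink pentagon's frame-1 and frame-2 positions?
1.8

The pink pentagon moved from (3.4, 3.4) to (2.8, 1.7), a distance of √(0.6² + 1.7²) ≈ 1.8.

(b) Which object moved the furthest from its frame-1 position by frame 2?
the red circle

(moved 3.8; next 3.4)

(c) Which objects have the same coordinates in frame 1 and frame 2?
the purple triangle, the yellow pentagon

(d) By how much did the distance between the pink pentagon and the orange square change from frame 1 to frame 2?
+3.9

Distance in frame 1: 3.3. Distance in frame 2: 7.2.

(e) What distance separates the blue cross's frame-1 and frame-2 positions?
2.3

The blue cross moved from (5.1, 4.4) to (2.8, 4.3), a distance of √(2.3² + 0.1²) ≈ 2.3.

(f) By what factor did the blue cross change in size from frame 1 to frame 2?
1.6×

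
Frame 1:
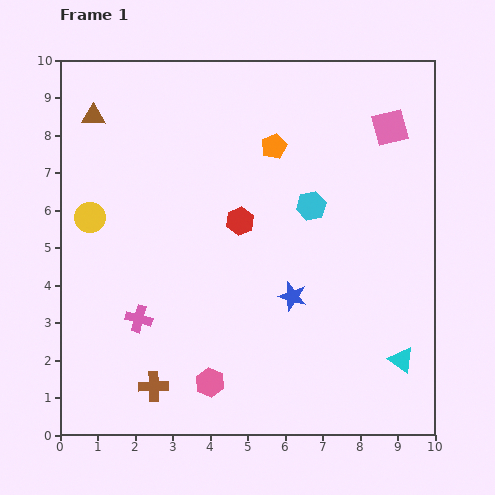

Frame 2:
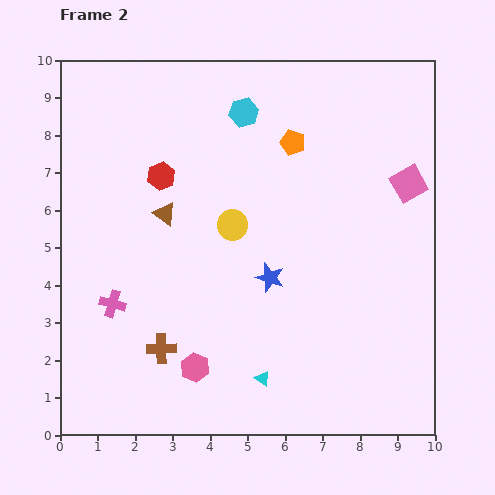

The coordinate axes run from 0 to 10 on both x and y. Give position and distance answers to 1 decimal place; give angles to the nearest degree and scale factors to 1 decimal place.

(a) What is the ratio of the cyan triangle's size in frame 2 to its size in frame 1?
0.6×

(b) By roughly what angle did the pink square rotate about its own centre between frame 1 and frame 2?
16° counter-clockwise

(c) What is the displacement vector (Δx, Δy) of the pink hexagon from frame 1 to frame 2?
(-0.4, 0.4)

The pink hexagon was at (4.0, 1.4) in frame 1 and (3.6, 1.8) in frame 2.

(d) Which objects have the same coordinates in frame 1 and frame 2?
none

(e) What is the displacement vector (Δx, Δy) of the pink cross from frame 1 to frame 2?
(-0.7, 0.4)

The pink cross was at (2.1, 3.1) in frame 1 and (1.4, 3.5) in frame 2.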